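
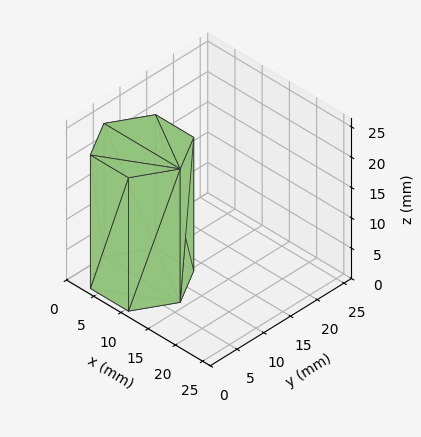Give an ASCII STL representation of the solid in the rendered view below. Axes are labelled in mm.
Reading the render: the shape is a regular 6-sided prism (a cylinder approximated with 6 flat sides), circumscribed radius ≈ 7 mm, height ≈ 22 mm (dimensions read to the nearest mm from the axis ticks). For the STL, each face is triangulated and given an outward normal.

solid part
  facet normal 0.0000 0.0000 -1.0000
    outer loop
      vertex 3.5 13.1 0.0
      vertex 10.5 13.1 0.0
      vertex 14.0 7.0 0.0
    endloop
  endfacet
  facet normal 0.0000 0.0000 -1.0000
    outer loop
      vertex 0.0 7.0 0.0
      vertex 3.5 13.1 0.0
      vertex 14.0 7.0 0.0
    endloop
  endfacet
  facet normal 0.0000 0.0000 -1.0000
    outer loop
      vertex 3.5 0.9 0.0
      vertex 0.0 7.0 0.0
      vertex 14.0 7.0 0.0
    endloop
  endfacet
  facet normal 0.0000 0.0000 -1.0000
    outer loop
      vertex 10.5 0.9 0.0
      vertex 3.5 0.9 0.0
      vertex 14.0 7.0 0.0
    endloop
  endfacet
  facet normal 0.0000 0.0000 1.0000
    outer loop
      vertex 14.0 7.0 22.0
      vertex 10.5 13.1 22.0
      vertex 3.5 13.1 22.0
    endloop
  endfacet
  facet normal 0.0000 0.0000 1.0000
    outer loop
      vertex 14.0 7.0 22.0
      vertex 3.5 13.1 22.0
      vertex 0.0 7.0 22.0
    endloop
  endfacet
  facet normal 0.0000 0.0000 1.0000
    outer loop
      vertex 14.0 7.0 22.0
      vertex 0.0 7.0 22.0
      vertex 3.5 0.9 22.0
    endloop
  endfacet
  facet normal 0.0000 0.0000 1.0000
    outer loop
      vertex 14.0 7.0 22.0
      vertex 3.5 0.9 22.0
      vertex 10.5 0.9 22.0
    endloop
  endfacet
  facet normal 0.8674 0.4977 0.0000
    outer loop
      vertex 14.0 7.0 0.0
      vertex 10.5 13.1 0.0
      vertex 10.5 13.1 22.0
    endloop
  endfacet
  facet normal 0.8674 0.4977 0.0000
    outer loop
      vertex 14.0 7.0 0.0
      vertex 10.5 13.1 22.0
      vertex 14.0 7.0 22.0
    endloop
  endfacet
  facet normal 0.0000 1.0000 0.0000
    outer loop
      vertex 10.5 13.1 0.0
      vertex 3.5 13.1 0.0
      vertex 3.5 13.1 22.0
    endloop
  endfacet
  facet normal 0.0000 1.0000 0.0000
    outer loop
      vertex 10.5 13.1 0.0
      vertex 3.5 13.1 22.0
      vertex 10.5 13.1 22.0
    endloop
  endfacet
  facet normal -0.8674 0.4977 0.0000
    outer loop
      vertex 3.5 13.1 0.0
      vertex 0.0 7.0 0.0
      vertex 0.0 7.0 22.0
    endloop
  endfacet
  facet normal -0.8674 0.4977 0.0000
    outer loop
      vertex 3.5 13.1 0.0
      vertex 0.0 7.0 22.0
      vertex 3.5 13.1 22.0
    endloop
  endfacet
  facet normal -0.8674 -0.4977 0.0000
    outer loop
      vertex 0.0 7.0 0.0
      vertex 3.5 0.9 0.0
      vertex 3.5 0.9 22.0
    endloop
  endfacet
  facet normal -0.8674 -0.4977 0.0000
    outer loop
      vertex 0.0 7.0 0.0
      vertex 3.5 0.9 22.0
      vertex 0.0 7.0 22.0
    endloop
  endfacet
  facet normal 0.0000 -1.0000 0.0000
    outer loop
      vertex 3.5 0.9 0.0
      vertex 10.5 0.9 0.0
      vertex 10.5 0.9 22.0
    endloop
  endfacet
  facet normal 0.0000 -1.0000 0.0000
    outer loop
      vertex 3.5 0.9 0.0
      vertex 10.5 0.9 22.0
      vertex 3.5 0.9 22.0
    endloop
  endfacet
  facet normal 0.8674 -0.4977 0.0000
    outer loop
      vertex 10.5 0.9 0.0
      vertex 14.0 7.0 0.0
      vertex 14.0 7.0 22.0
    endloop
  endfacet
  facet normal 0.8674 -0.4977 0.0000
    outer loop
      vertex 10.5 0.9 0.0
      vertex 14.0 7.0 22.0
      vertex 10.5 0.9 22.0
    endloop
  endfacet
endsolid part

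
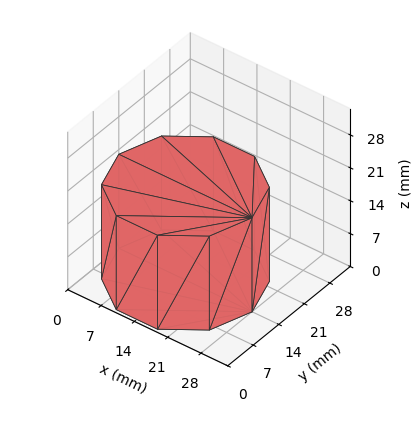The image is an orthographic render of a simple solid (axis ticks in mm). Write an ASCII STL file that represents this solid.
Reading the render: the shape is a regular 10-sided prism (a cylinder approximated with 10 flat sides), circumscribed radius ≈ 14 mm, height ≈ 20 mm (dimensions read to the nearest mm from the axis ticks). For the STL, each face is triangulated and given an outward normal.

solid part
  facet normal 0.0000 0.0000 -1.0000
    outer loop
      vertex 18.33 27.31 0.00
      vertex 25.33 22.23 0.00
      vertex 28.00 14.00 0.00
    endloop
  endfacet
  facet normal 0.0000 0.0000 -1.0000
    outer loop
      vertex 9.67 27.31 0.00
      vertex 18.33 27.31 0.00
      vertex 28.00 14.00 0.00
    endloop
  endfacet
  facet normal 0.0000 0.0000 -1.0000
    outer loop
      vertex 2.67 22.23 0.00
      vertex 9.67 27.31 0.00
      vertex 28.00 14.00 0.00
    endloop
  endfacet
  facet normal 0.0000 0.0000 -1.0000
    outer loop
      vertex 0.00 14.00 0.00
      vertex 2.67 22.23 0.00
      vertex 28.00 14.00 0.00
    endloop
  endfacet
  facet normal 0.0000 0.0000 -1.0000
    outer loop
      vertex 2.67 5.77 0.00
      vertex 0.00 14.00 0.00
      vertex 28.00 14.00 0.00
    endloop
  endfacet
  facet normal 0.0000 0.0000 -1.0000
    outer loop
      vertex 9.67 0.69 0.00
      vertex 2.67 5.77 0.00
      vertex 28.00 14.00 0.00
    endloop
  endfacet
  facet normal 0.0000 0.0000 -1.0000
    outer loop
      vertex 18.33 0.69 0.00
      vertex 9.67 0.69 0.00
      vertex 28.00 14.00 0.00
    endloop
  endfacet
  facet normal 0.0000 0.0000 -1.0000
    outer loop
      vertex 25.33 5.77 0.00
      vertex 18.33 0.69 0.00
      vertex 28.00 14.00 0.00
    endloop
  endfacet
  facet normal 0.0000 0.0000 1.0000
    outer loop
      vertex 28.00 14.00 20.00
      vertex 25.33 22.23 20.00
      vertex 18.33 27.31 20.00
    endloop
  endfacet
  facet normal 0.0000 0.0000 1.0000
    outer loop
      vertex 28.00 14.00 20.00
      vertex 18.33 27.31 20.00
      vertex 9.67 27.31 20.00
    endloop
  endfacet
  facet normal 0.0000 0.0000 1.0000
    outer loop
      vertex 28.00 14.00 20.00
      vertex 9.67 27.31 20.00
      vertex 2.67 22.23 20.00
    endloop
  endfacet
  facet normal 0.0000 0.0000 1.0000
    outer loop
      vertex 28.00 14.00 20.00
      vertex 2.67 22.23 20.00
      vertex 0.00 14.00 20.00
    endloop
  endfacet
  facet normal 0.0000 0.0000 1.0000
    outer loop
      vertex 28.00 14.00 20.00
      vertex 0.00 14.00 20.00
      vertex 2.67 5.77 20.00
    endloop
  endfacet
  facet normal 0.0000 0.0000 1.0000
    outer loop
      vertex 28.00 14.00 20.00
      vertex 2.67 5.77 20.00
      vertex 9.67 0.69 20.00
    endloop
  endfacet
  facet normal 0.0000 0.0000 1.0000
    outer loop
      vertex 28.00 14.00 20.00
      vertex 9.67 0.69 20.00
      vertex 18.33 0.69 20.00
    endloop
  endfacet
  facet normal 0.0000 0.0000 1.0000
    outer loop
      vertex 28.00 14.00 20.00
      vertex 18.33 0.69 20.00
      vertex 25.33 5.77 20.00
    endloop
  endfacet
  facet normal 0.9512 0.3086 0.0000
    outer loop
      vertex 28.00 14.00 0.00
      vertex 25.33 22.23 0.00
      vertex 25.33 22.23 20.00
    endloop
  endfacet
  facet normal 0.9512 0.3086 0.0000
    outer loop
      vertex 28.00 14.00 0.00
      vertex 25.33 22.23 20.00
      vertex 28.00 14.00 20.00
    endloop
  endfacet
  facet normal 0.5873 0.8093 0.0000
    outer loop
      vertex 25.33 22.23 0.00
      vertex 18.33 27.31 0.00
      vertex 18.33 27.31 20.00
    endloop
  endfacet
  facet normal 0.5873 0.8093 0.0000
    outer loop
      vertex 25.33 22.23 0.00
      vertex 18.33 27.31 20.00
      vertex 25.33 22.23 20.00
    endloop
  endfacet
  facet normal 0.0000 1.0000 0.0000
    outer loop
      vertex 18.33 27.31 0.00
      vertex 9.67 27.31 0.00
      vertex 9.67 27.31 20.00
    endloop
  endfacet
  facet normal 0.0000 1.0000 0.0000
    outer loop
      vertex 18.33 27.31 0.00
      vertex 9.67 27.31 20.00
      vertex 18.33 27.31 20.00
    endloop
  endfacet
  facet normal -0.5873 0.8093 0.0000
    outer loop
      vertex 9.67 27.31 0.00
      vertex 2.67 22.23 0.00
      vertex 2.67 22.23 20.00
    endloop
  endfacet
  facet normal -0.5873 0.8093 0.0000
    outer loop
      vertex 9.67 27.31 0.00
      vertex 2.67 22.23 20.00
      vertex 9.67 27.31 20.00
    endloop
  endfacet
  facet normal -0.9512 0.3086 0.0000
    outer loop
      vertex 2.67 22.23 0.00
      vertex 0.00 14.00 0.00
      vertex 0.00 14.00 20.00
    endloop
  endfacet
  facet normal -0.9512 0.3086 0.0000
    outer loop
      vertex 2.67 22.23 0.00
      vertex 0.00 14.00 20.00
      vertex 2.67 22.23 20.00
    endloop
  endfacet
  facet normal -0.9512 -0.3086 0.0000
    outer loop
      vertex 0.00 14.00 0.00
      vertex 2.67 5.77 0.00
      vertex 2.67 5.77 20.00
    endloop
  endfacet
  facet normal -0.9512 -0.3086 0.0000
    outer loop
      vertex 0.00 14.00 0.00
      vertex 2.67 5.77 20.00
      vertex 0.00 14.00 20.00
    endloop
  endfacet
  facet normal -0.5873 -0.8093 0.0000
    outer loop
      vertex 2.67 5.77 0.00
      vertex 9.67 0.69 0.00
      vertex 9.67 0.69 20.00
    endloop
  endfacet
  facet normal -0.5873 -0.8093 0.0000
    outer loop
      vertex 2.67 5.77 0.00
      vertex 9.67 0.69 20.00
      vertex 2.67 5.77 20.00
    endloop
  endfacet
  facet normal 0.0000 -1.0000 0.0000
    outer loop
      vertex 9.67 0.69 0.00
      vertex 18.33 0.69 0.00
      vertex 18.33 0.69 20.00
    endloop
  endfacet
  facet normal 0.0000 -1.0000 0.0000
    outer loop
      vertex 9.67 0.69 0.00
      vertex 18.33 0.69 20.00
      vertex 9.67 0.69 20.00
    endloop
  endfacet
  facet normal 0.5873 -0.8093 0.0000
    outer loop
      vertex 18.33 0.69 0.00
      vertex 25.33 5.77 0.00
      vertex 25.33 5.77 20.00
    endloop
  endfacet
  facet normal 0.5873 -0.8093 0.0000
    outer loop
      vertex 18.33 0.69 0.00
      vertex 25.33 5.77 20.00
      vertex 18.33 0.69 20.00
    endloop
  endfacet
  facet normal 0.9512 -0.3086 0.0000
    outer loop
      vertex 25.33 5.77 0.00
      vertex 28.00 14.00 0.00
      vertex 28.00 14.00 20.00
    endloop
  endfacet
  facet normal 0.9512 -0.3086 0.0000
    outer loop
      vertex 25.33 5.77 0.00
      vertex 28.00 14.00 20.00
      vertex 25.33 5.77 20.00
    endloop
  endfacet
endsolid part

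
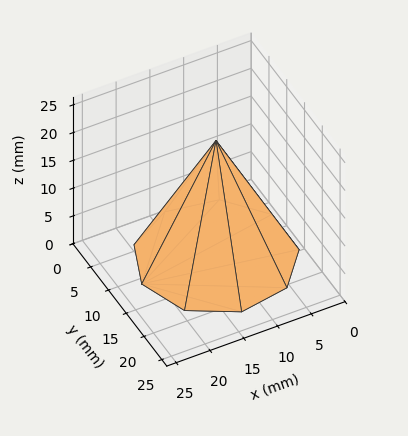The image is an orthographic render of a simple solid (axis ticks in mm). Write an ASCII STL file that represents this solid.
Reading the render: the shape is a regular 9-sided pyramid, base circumscribed radius ≈ 11 mm, apex at z ≈ 21 mm (dimensions read to the nearest mm from the axis ticks). For the STL, each face is triangulated and given an outward normal.

solid part
  facet normal 0.0000 0.0000 -1.0000
    outer loop
      vertex 12.9 21.8 0.0
      vertex 19.4 18.1 0.0
      vertex 22.0 11.0 0.0
    endloop
  endfacet
  facet normal 0.0000 0.0000 -1.0000
    outer loop
      vertex 5.5 20.5 0.0
      vertex 12.9 21.8 0.0
      vertex 22.0 11.0 0.0
    endloop
  endfacet
  facet normal 0.0000 0.0000 -1.0000
    outer loop
      vertex 0.7 14.8 0.0
      vertex 5.5 20.5 0.0
      vertex 22.0 11.0 0.0
    endloop
  endfacet
  facet normal 0.0000 0.0000 -1.0000
    outer loop
      vertex 0.7 7.2 0.0
      vertex 0.7 14.8 0.0
      vertex 22.0 11.0 0.0
    endloop
  endfacet
  facet normal 0.0000 0.0000 -1.0000
    outer loop
      vertex 5.5 1.5 0.0
      vertex 0.7 7.2 0.0
      vertex 22.0 11.0 0.0
    endloop
  endfacet
  facet normal 0.0000 0.0000 -1.0000
    outer loop
      vertex 12.9 0.2 0.0
      vertex 5.5 1.5 0.0
      vertex 22.0 11.0 0.0
    endloop
  endfacet
  facet normal 0.0000 0.0000 -1.0000
    outer loop
      vertex 19.4 3.9 0.0
      vertex 12.9 0.2 0.0
      vertex 22.0 11.0 0.0
    endloop
  endfacet
  facet normal 0.8426 0.3086 0.4414
    outer loop
      vertex 22.0 11.0 0.0
      vertex 19.4 18.1 0.0
      vertex 11.0 11.0 21.0
    endloop
  endfacet
  facet normal 0.4439 0.7799 0.4412
    outer loop
      vertex 19.4 18.1 0.0
      vertex 12.9 21.8 0.0
      vertex 11.0 11.0 21.0
    endloop
  endfacet
  facet normal -0.1553 0.8841 0.4406
    outer loop
      vertex 12.9 21.8 0.0
      vertex 5.5 20.5 0.0
      vertex 11.0 11.0 21.0
    endloop
  endfacet
  facet normal -0.6864 0.5780 0.4413
    outer loop
      vertex 5.5 20.5 0.0
      vertex 0.7 14.8 0.0
      vertex 11.0 11.0 21.0
    endloop
  endfacet
  facet normal -0.8978 0.0000 0.4404
    outer loop
      vertex 0.7 14.8 0.0
      vertex 0.7 7.2 0.0
      vertex 11.0 11.0 21.0
    endloop
  endfacet
  facet normal -0.6864 -0.5780 0.4413
    outer loop
      vertex 0.7 7.2 0.0
      vertex 5.5 1.5 0.0
      vertex 11.0 11.0 21.0
    endloop
  endfacet
  facet normal -0.1553 -0.8841 0.4406
    outer loop
      vertex 5.5 1.5 0.0
      vertex 12.9 0.2 0.0
      vertex 11.0 11.0 21.0
    endloop
  endfacet
  facet normal 0.4439 -0.7799 0.4412
    outer loop
      vertex 12.9 0.2 0.0
      vertex 19.4 3.9 0.0
      vertex 11.0 11.0 21.0
    endloop
  endfacet
  facet normal 0.8426 -0.3086 0.4414
    outer loop
      vertex 19.4 3.9 0.0
      vertex 22.0 11.0 0.0
      vertex 11.0 11.0 21.0
    endloop
  endfacet
endsolid part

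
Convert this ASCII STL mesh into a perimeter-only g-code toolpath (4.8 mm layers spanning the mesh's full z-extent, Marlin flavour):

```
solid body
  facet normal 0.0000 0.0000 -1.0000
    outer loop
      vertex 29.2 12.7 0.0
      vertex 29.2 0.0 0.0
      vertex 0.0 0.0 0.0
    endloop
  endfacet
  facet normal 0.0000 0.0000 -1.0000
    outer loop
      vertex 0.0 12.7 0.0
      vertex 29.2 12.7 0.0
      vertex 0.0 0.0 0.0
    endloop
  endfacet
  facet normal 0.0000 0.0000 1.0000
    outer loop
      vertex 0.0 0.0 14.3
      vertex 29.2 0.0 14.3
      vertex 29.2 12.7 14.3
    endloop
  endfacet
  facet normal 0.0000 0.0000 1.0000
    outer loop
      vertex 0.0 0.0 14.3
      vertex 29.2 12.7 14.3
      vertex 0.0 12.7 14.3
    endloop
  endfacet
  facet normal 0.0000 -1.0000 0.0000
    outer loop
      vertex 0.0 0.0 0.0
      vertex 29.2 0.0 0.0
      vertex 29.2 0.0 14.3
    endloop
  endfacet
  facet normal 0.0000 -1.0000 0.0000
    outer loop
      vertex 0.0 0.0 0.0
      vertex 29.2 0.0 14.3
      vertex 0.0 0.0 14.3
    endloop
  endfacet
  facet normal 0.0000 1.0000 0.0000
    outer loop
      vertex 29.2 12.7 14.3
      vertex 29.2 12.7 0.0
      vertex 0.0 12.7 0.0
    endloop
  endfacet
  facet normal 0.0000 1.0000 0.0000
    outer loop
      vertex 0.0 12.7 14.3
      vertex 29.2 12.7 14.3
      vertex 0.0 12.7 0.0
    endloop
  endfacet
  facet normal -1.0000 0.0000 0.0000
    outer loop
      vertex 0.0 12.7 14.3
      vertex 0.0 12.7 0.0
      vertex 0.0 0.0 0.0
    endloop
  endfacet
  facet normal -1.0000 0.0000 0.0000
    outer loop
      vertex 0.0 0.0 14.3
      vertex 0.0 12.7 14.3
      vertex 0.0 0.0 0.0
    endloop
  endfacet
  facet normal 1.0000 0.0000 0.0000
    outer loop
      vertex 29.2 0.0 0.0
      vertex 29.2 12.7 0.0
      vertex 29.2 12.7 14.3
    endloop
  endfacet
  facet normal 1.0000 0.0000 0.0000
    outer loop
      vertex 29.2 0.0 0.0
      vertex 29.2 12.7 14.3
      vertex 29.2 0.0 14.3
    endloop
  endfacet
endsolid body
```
; perimeter-only toolpath
G21 ; units = mm
G90 ; absolute positioning
G28 ; home
; layer 1
G0 Z4.8
G0 X0.0 Y0.0
G1 X29.2 Y0.0
G1 X29.2 Y12.7
G1 X0.0 Y12.7
G1 X0.0 Y0.0
; layer 2
G0 Z9.5
G0 X0.0 Y0.0
G1 X29.2 Y0.0
G1 X29.2 Y12.7
G1 X0.0 Y12.7
G1 X0.0 Y0.0
; layer 3
G0 Z14.3
G0 X0.0 Y0.0
G1 X29.2 Y0.0
G1 X29.2 Y12.7
G1 X0.0 Y12.7
G1 X0.0 Y0.0
M2 ; end

The solid is a rectangular box, roughly 29.2 × 12.7 mm footprint and 14.3 mm tall. Slicing at Δz = 4.8 mm — 3 equal slices spanning the solid's height, so layer i sits at z = i·h/3 — gives 3 non-empty perimeters. Each is a 4-segment closed polygon; G0 lifts to the layer z and rapids to the start vertex, then G1 traces the edges.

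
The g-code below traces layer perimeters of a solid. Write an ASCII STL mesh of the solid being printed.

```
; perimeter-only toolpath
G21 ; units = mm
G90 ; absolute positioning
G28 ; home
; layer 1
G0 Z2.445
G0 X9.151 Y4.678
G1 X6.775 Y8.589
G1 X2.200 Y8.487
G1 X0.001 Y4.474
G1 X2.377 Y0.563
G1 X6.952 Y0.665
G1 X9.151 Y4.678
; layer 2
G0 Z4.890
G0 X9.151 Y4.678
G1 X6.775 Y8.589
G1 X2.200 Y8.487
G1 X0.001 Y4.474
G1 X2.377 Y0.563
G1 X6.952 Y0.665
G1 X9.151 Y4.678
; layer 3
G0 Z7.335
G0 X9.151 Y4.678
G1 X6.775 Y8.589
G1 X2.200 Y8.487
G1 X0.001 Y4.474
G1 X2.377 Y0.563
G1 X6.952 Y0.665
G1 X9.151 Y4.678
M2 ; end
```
solid part
  facet normal 0.0000 0.0000 -1.0000
    outer loop
      vertex 2.200 8.487 0.000
      vertex 6.775 8.589 0.000
      vertex 9.151 4.678 0.000
    endloop
  endfacet
  facet normal 0.0000 0.0000 -1.0000
    outer loop
      vertex 0.001 4.474 0.000
      vertex 2.200 8.487 0.000
      vertex 9.151 4.678 0.000
    endloop
  endfacet
  facet normal 0.0000 0.0000 -1.0000
    outer loop
      vertex 2.377 0.563 0.000
      vertex 0.001 4.474 0.000
      vertex 9.151 4.678 0.000
    endloop
  endfacet
  facet normal 0.0000 0.0000 -1.0000
    outer loop
      vertex 6.952 0.665 0.000
      vertex 2.377 0.563 0.000
      vertex 9.151 4.678 0.000
    endloop
  endfacet
  facet normal 0.0000 0.0000 1.0000
    outer loop
      vertex 9.151 4.678 7.335
      vertex 6.775 8.589 7.335
      vertex 2.200 8.487 7.335
    endloop
  endfacet
  facet normal 0.0000 0.0000 1.0000
    outer loop
      vertex 9.151 4.678 7.335
      vertex 2.200 8.487 7.335
      vertex 0.001 4.474 7.335
    endloop
  endfacet
  facet normal 0.0000 0.0000 1.0000
    outer loop
      vertex 9.151 4.678 7.335
      vertex 0.001 4.474 7.335
      vertex 2.377 0.563 7.335
    endloop
  endfacet
  facet normal 0.0000 0.0000 1.0000
    outer loop
      vertex 9.151 4.678 7.335
      vertex 2.377 0.563 7.335
      vertex 6.952 0.665 7.335
    endloop
  endfacet
  facet normal 0.8546 0.5192 0.0000
    outer loop
      vertex 9.151 4.678 0.000
      vertex 6.775 8.589 0.000
      vertex 6.775 8.589 7.335
    endloop
  endfacet
  facet normal 0.8546 0.5192 0.0000
    outer loop
      vertex 9.151 4.678 0.000
      vertex 6.775 8.589 7.335
      vertex 9.151 4.678 7.335
    endloop
  endfacet
  facet normal -0.0223 0.9998 0.0000
    outer loop
      vertex 6.775 8.589 0.000
      vertex 2.200 8.487 0.000
      vertex 2.200 8.487 7.335
    endloop
  endfacet
  facet normal -0.0223 0.9998 0.0000
    outer loop
      vertex 6.775 8.589 0.000
      vertex 2.200 8.487 7.335
      vertex 6.775 8.589 7.335
    endloop
  endfacet
  facet normal -0.8770 0.4806 0.0000
    outer loop
      vertex 2.200 8.487 0.000
      vertex 0.001 4.474 0.000
      vertex 0.001 4.474 7.335
    endloop
  endfacet
  facet normal -0.8770 0.4806 0.0000
    outer loop
      vertex 2.200 8.487 0.000
      vertex 0.001 4.474 7.335
      vertex 2.200 8.487 7.335
    endloop
  endfacet
  facet normal -0.8546 -0.5192 0.0000
    outer loop
      vertex 0.001 4.474 0.000
      vertex 2.377 0.563 0.000
      vertex 2.377 0.563 7.335
    endloop
  endfacet
  facet normal -0.8546 -0.5192 0.0000
    outer loop
      vertex 0.001 4.474 0.000
      vertex 2.377 0.563 7.335
      vertex 0.001 4.474 7.335
    endloop
  endfacet
  facet normal 0.0223 -0.9998 0.0000
    outer loop
      vertex 2.377 0.563 0.000
      vertex 6.952 0.665 0.000
      vertex 6.952 0.665 7.335
    endloop
  endfacet
  facet normal 0.0223 -0.9998 0.0000
    outer loop
      vertex 2.377 0.563 0.000
      vertex 6.952 0.665 7.335
      vertex 2.377 0.563 7.335
    endloop
  endfacet
  facet normal 0.8770 -0.4806 0.0000
    outer loop
      vertex 6.952 0.665 0.000
      vertex 9.151 4.678 0.000
      vertex 9.151 4.678 7.335
    endloop
  endfacet
  facet normal 0.8770 -0.4806 0.0000
    outer loop
      vertex 6.952 0.665 0.000
      vertex 9.151 4.678 7.335
      vertex 6.952 0.665 7.335
    endloop
  endfacet
endsolid part

The G0 Z moves step by Δz≈2.445 mm. Every layer's G1 loop is the same polygon, so the solid is a straight extrusion of it from z=0 to z≈7.33. Closing with flat bottom and top caps and triangulating gives 20 facets — a regular 6-sided prism (a cylinder approximated with 6 flat sides), circumscribed radius ≈ 4.58 mm, height ≈ 7.33 mm.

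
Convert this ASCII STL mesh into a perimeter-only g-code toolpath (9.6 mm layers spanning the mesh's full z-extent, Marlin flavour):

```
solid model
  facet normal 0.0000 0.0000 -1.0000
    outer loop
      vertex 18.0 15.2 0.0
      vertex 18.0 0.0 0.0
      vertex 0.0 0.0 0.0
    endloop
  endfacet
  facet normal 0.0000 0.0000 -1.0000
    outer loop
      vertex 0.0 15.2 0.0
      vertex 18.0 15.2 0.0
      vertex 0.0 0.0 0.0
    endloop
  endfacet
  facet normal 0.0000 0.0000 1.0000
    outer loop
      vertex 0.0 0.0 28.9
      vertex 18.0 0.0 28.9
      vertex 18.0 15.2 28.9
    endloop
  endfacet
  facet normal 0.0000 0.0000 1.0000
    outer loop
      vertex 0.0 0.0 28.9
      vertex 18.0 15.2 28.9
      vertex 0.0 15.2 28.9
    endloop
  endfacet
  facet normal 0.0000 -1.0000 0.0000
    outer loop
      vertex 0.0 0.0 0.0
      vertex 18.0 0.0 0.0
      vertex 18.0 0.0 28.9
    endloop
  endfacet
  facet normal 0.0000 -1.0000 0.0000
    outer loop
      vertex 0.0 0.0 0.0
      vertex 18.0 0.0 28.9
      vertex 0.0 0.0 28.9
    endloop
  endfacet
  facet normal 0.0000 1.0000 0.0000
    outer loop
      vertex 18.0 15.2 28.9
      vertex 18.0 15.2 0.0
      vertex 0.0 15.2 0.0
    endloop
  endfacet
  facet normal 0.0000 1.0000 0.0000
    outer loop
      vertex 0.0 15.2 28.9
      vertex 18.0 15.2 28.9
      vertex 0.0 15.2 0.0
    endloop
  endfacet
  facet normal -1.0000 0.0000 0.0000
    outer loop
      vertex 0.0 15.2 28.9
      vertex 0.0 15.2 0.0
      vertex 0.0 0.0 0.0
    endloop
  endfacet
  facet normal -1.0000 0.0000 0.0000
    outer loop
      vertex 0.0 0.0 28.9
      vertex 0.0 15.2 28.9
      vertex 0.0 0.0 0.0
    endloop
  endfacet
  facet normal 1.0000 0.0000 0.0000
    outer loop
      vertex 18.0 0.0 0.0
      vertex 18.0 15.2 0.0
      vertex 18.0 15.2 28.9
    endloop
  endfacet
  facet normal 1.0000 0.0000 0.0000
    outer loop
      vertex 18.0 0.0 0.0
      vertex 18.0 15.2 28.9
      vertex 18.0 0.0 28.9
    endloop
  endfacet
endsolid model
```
; perimeter-only toolpath
G21 ; units = mm
G90 ; absolute positioning
G28 ; home
; layer 1
G0 Z9.6
G0 X0.0 Y0.0
G1 X18.0 Y0.0
G1 X18.0 Y15.2
G1 X0.0 Y15.2
G1 X0.0 Y0.0
; layer 2
G0 Z19.3
G0 X0.0 Y0.0
G1 X18.0 Y0.0
G1 X18.0 Y15.2
G1 X0.0 Y15.2
G1 X0.0 Y0.0
; layer 3
G0 Z28.9
G0 X0.0 Y0.0
G1 X18.0 Y0.0
G1 X18.0 Y15.2
G1 X0.0 Y15.2
G1 X0.0 Y0.0
M2 ; end

The solid is a rectangular box, roughly 18 × 15.2 mm footprint and 28.9 mm tall. Slicing at Δz = 9.6 mm — 3 equal slices spanning the solid's height, so layer i sits at z = i·h/3 — gives 3 non-empty perimeters. Each is a 4-segment closed polygon; G0 lifts to the layer z and rapids to the start vertex, then G1 traces the edges.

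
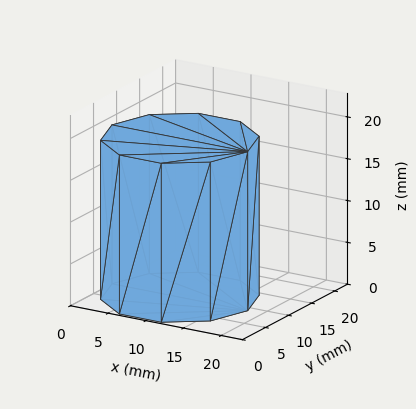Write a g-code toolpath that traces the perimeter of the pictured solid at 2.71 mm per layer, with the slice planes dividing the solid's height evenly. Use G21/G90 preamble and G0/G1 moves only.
Reading the render: the shape is a regular 10-sided prism (a cylinder approximated with 10 flat sides), circumscribed radius ≈ 9 mm, height ≈ 19 mm (dimensions read to the nearest mm from the axis ticks). For the g-code, the solid's height is divided into equal slices at the stated Δz and each level perimeter traced with G1 moves after a G0 lift.

; perimeter-only toolpath
G21 ; units = mm
G90 ; absolute positioning
G28 ; home
; layer 1
G0 Z2.71
G0 X18.00 Y9.00
G1 X16.28 Y14.29
G1 X11.78 Y17.56
G1 X6.22 Y17.56
G1 X1.72 Y14.29
G1 X0.00 Y9.00
G1 X1.72 Y3.71
G1 X6.22 Y0.44
G1 X11.78 Y0.44
G1 X16.28 Y3.71
G1 X18.00 Y9.00
; layer 2
G0 Z5.43
G0 X18.00 Y9.00
G1 X16.28 Y14.29
G1 X11.78 Y17.56
G1 X6.22 Y17.56
G1 X1.72 Y14.29
G1 X0.00 Y9.00
G1 X1.72 Y3.71
G1 X6.22 Y0.44
G1 X11.78 Y0.44
G1 X16.28 Y3.71
G1 X18.00 Y9.00
; layer 3
G0 Z8.14
G0 X18.00 Y9.00
G1 X16.28 Y14.29
G1 X11.78 Y17.56
G1 X6.22 Y17.56
G1 X1.72 Y14.29
G1 X0.00 Y9.00
G1 X1.72 Y3.71
G1 X6.22 Y0.44
G1 X11.78 Y0.44
G1 X16.28 Y3.71
G1 X18.00 Y9.00
; layer 4
G0 Z10.86
G0 X18.00 Y9.00
G1 X16.28 Y14.29
G1 X11.78 Y17.56
G1 X6.22 Y17.56
G1 X1.72 Y14.29
G1 X0.00 Y9.00
G1 X1.72 Y3.71
G1 X6.22 Y0.44
G1 X11.78 Y0.44
G1 X16.28 Y3.71
G1 X18.00 Y9.00
; layer 5
G0 Z13.57
G0 X18.00 Y9.00
G1 X16.28 Y14.29
G1 X11.78 Y17.56
G1 X6.22 Y17.56
G1 X1.72 Y14.29
G1 X0.00 Y9.00
G1 X1.72 Y3.71
G1 X6.22 Y0.44
G1 X11.78 Y0.44
G1 X16.28 Y3.71
G1 X18.00 Y9.00
; layer 6
G0 Z16.29
G0 X18.00 Y9.00
G1 X16.28 Y14.29
G1 X11.78 Y17.56
G1 X6.22 Y17.56
G1 X1.72 Y14.29
G1 X0.00 Y9.00
G1 X1.72 Y3.71
G1 X6.22 Y0.44
G1 X11.78 Y0.44
G1 X16.28 Y3.71
G1 X18.00 Y9.00
; layer 7
G0 Z19.00
G0 X18.00 Y9.00
G1 X16.28 Y14.29
G1 X11.78 Y17.56
G1 X6.22 Y17.56
G1 X1.72 Y14.29
G1 X0.00 Y9.00
G1 X1.72 Y3.71
G1 X6.22 Y0.44
G1 X11.78 Y0.44
G1 X16.28 Y3.71
G1 X18.00 Y9.00
M2 ; end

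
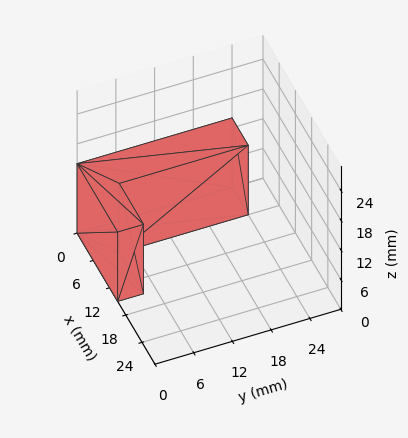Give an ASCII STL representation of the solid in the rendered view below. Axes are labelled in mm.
Reading the render: the shape is an L-shaped prism: outer 15 × 24 mm, arm thicknesses ≈ 4 mm (horizontal) and 6 mm (vertical), extruded 14 mm in z (dimensions read to the nearest mm from the axis ticks). For the STL, each face is triangulated and given an outward normal.

solid part
  facet normal 0.0000 0.0000 -1.0000
    outer loop
      vertex 15.000 4.000 0.000
      vertex 15.000 0.000 0.000
      vertex 0.000 0.000 0.000
    endloop
  endfacet
  facet normal 0.0000 0.0000 -1.0000
    outer loop
      vertex 6.000 4.000 0.000
      vertex 15.000 4.000 0.000
      vertex 0.000 0.000 0.000
    endloop
  endfacet
  facet normal 0.0000 0.0000 -1.0000
    outer loop
      vertex 6.000 24.000 0.000
      vertex 6.000 4.000 0.000
      vertex 0.000 0.000 0.000
    endloop
  endfacet
  facet normal 0.0000 0.0000 -1.0000
    outer loop
      vertex 0.000 24.000 0.000
      vertex 6.000 24.000 0.000
      vertex 0.000 0.000 0.000
    endloop
  endfacet
  facet normal 0.0000 0.0000 1.0000
    outer loop
      vertex 0.000 0.000 14.000
      vertex 15.000 0.000 14.000
      vertex 15.000 4.000 14.000
    endloop
  endfacet
  facet normal 0.0000 0.0000 1.0000
    outer loop
      vertex 0.000 0.000 14.000
      vertex 15.000 4.000 14.000
      vertex 6.000 4.000 14.000
    endloop
  endfacet
  facet normal 0.0000 0.0000 1.0000
    outer loop
      vertex 0.000 0.000 14.000
      vertex 6.000 4.000 14.000
      vertex 6.000 24.000 14.000
    endloop
  endfacet
  facet normal 0.0000 0.0000 1.0000
    outer loop
      vertex 0.000 0.000 14.000
      vertex 6.000 24.000 14.000
      vertex 0.000 24.000 14.000
    endloop
  endfacet
  facet normal 0.0000 -1.0000 0.0000
    outer loop
      vertex 0.000 0.000 0.000
      vertex 15.000 0.000 0.000
      vertex 15.000 0.000 14.000
    endloop
  endfacet
  facet normal 0.0000 -1.0000 0.0000
    outer loop
      vertex 0.000 0.000 0.000
      vertex 15.000 0.000 14.000
      vertex 0.000 0.000 14.000
    endloop
  endfacet
  facet normal 1.0000 0.0000 0.0000
    outer loop
      vertex 15.000 0.000 0.000
      vertex 15.000 4.000 0.000
      vertex 15.000 4.000 14.000
    endloop
  endfacet
  facet normal 1.0000 0.0000 0.0000
    outer loop
      vertex 15.000 0.000 0.000
      vertex 15.000 4.000 14.000
      vertex 15.000 0.000 14.000
    endloop
  endfacet
  facet normal 0.0000 1.0000 0.0000
    outer loop
      vertex 15.000 4.000 0.000
      vertex 6.000 4.000 0.000
      vertex 6.000 4.000 14.000
    endloop
  endfacet
  facet normal 0.0000 1.0000 0.0000
    outer loop
      vertex 15.000 4.000 0.000
      vertex 6.000 4.000 14.000
      vertex 15.000 4.000 14.000
    endloop
  endfacet
  facet normal 1.0000 0.0000 0.0000
    outer loop
      vertex 6.000 4.000 0.000
      vertex 6.000 24.000 0.000
      vertex 6.000 24.000 14.000
    endloop
  endfacet
  facet normal 1.0000 0.0000 0.0000
    outer loop
      vertex 6.000 4.000 0.000
      vertex 6.000 24.000 14.000
      vertex 6.000 4.000 14.000
    endloop
  endfacet
  facet normal 0.0000 1.0000 0.0000
    outer loop
      vertex 6.000 24.000 0.000
      vertex 0.000 24.000 0.000
      vertex 0.000 24.000 14.000
    endloop
  endfacet
  facet normal 0.0000 1.0000 0.0000
    outer loop
      vertex 6.000 24.000 0.000
      vertex 0.000 24.000 14.000
      vertex 6.000 24.000 14.000
    endloop
  endfacet
  facet normal -1.0000 0.0000 0.0000
    outer loop
      vertex 0.000 24.000 0.000
      vertex 0.000 0.000 0.000
      vertex 0.000 0.000 14.000
    endloop
  endfacet
  facet normal -1.0000 0.0000 0.0000
    outer loop
      vertex 0.000 24.000 0.000
      vertex 0.000 0.000 14.000
      vertex 0.000 24.000 14.000
    endloop
  endfacet
endsolid part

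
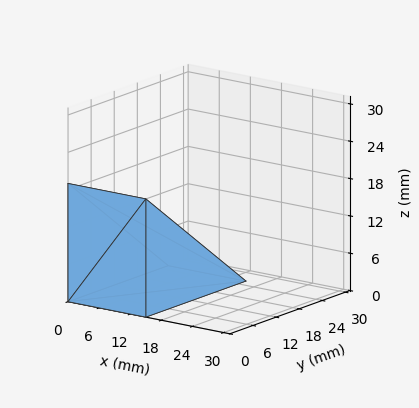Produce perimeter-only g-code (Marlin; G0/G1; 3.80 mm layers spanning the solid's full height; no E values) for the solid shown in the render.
Reading the render: the shape is a wedge (ramp): 15 × 26 mm base, rising to 19 mm along the y=0 edge and sloping linearly to z=0 at y=26 (dimensions read to the nearest mm from the axis ticks). For the g-code, the solid's height is divided into equal slices at the stated Δz and each level perimeter traced with G1 moves after a G0 lift.

; perimeter-only toolpath
G21 ; units = mm
G90 ; absolute positioning
G28 ; home
; layer 1
G0 Z3.80
G0 X0.00 Y0.00
G1 X15.00 Y0.00
G1 X15.00 Y20.80
G1 X0.00 Y20.80
G1 X0.00 Y0.00
; layer 2
G0 Z7.60
G0 X0.00 Y0.00
G1 X15.00 Y0.00
G1 X15.00 Y15.60
G1 X0.00 Y15.60
G1 X0.00 Y0.00
; layer 3
G0 Z11.40
G0 X0.00 Y0.00
G1 X15.00 Y0.00
G1 X15.00 Y10.40
G1 X0.00 Y10.40
G1 X0.00 Y0.00
; layer 4
G0 Z15.20
G0 X0.00 Y0.00
G1 X15.00 Y0.00
G1 X15.00 Y5.20
G1 X0.00 Y5.20
G1 X0.00 Y0.00
M2 ; end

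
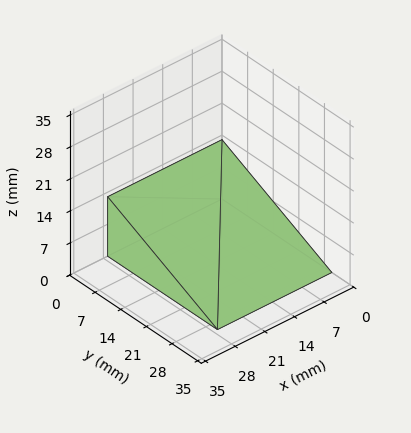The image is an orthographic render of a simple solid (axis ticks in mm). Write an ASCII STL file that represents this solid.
Reading the render: the shape is a wedge (ramp): 27 × 30 mm base, rising to 13 mm along the y=0 edge and sloping linearly to z=0 at y=30 (dimensions read to the nearest mm from the axis ticks). For the STL, each face is triangulated and given an outward normal.

solid part
  facet normal 0.0000 0.0000 -1.0000
    outer loop
      vertex 27.0 30.0 0.0
      vertex 27.0 0.0 0.0
      vertex 0.0 0.0 0.0
    endloop
  endfacet
  facet normal 0.0000 0.0000 -1.0000
    outer loop
      vertex 0.0 30.0 0.0
      vertex 27.0 30.0 0.0
      vertex 0.0 0.0 0.0
    endloop
  endfacet
  facet normal 0.0000 -1.0000 0.0000
    outer loop
      vertex 0.0 0.0 0.0
      vertex 27.0 0.0 0.0
      vertex 27.0 0.0 13.0
    endloop
  endfacet
  facet normal 0.0000 -1.0000 0.0000
    outer loop
      vertex 0.0 0.0 0.0
      vertex 27.0 0.0 13.0
      vertex 0.0 0.0 13.0
    endloop
  endfacet
  facet normal 0.0000 0.3976 0.9176
    outer loop
      vertex 0.0 0.0 13.0
      vertex 27.0 0.0 13.0
      vertex 27.0 30.0 0.0
    endloop
  endfacet
  facet normal 0.0000 0.3976 0.9176
    outer loop
      vertex 0.0 0.0 13.0
      vertex 27.0 30.0 0.0
      vertex 0.0 30.0 0.0
    endloop
  endfacet
  facet normal -1.0000 0.0000 0.0000
    outer loop
      vertex 0.0 0.0 13.0
      vertex 0.0 30.0 0.0
      vertex 0.0 0.0 0.0
    endloop
  endfacet
  facet normal 1.0000 0.0000 0.0000
    outer loop
      vertex 27.0 0.0 0.0
      vertex 27.0 30.0 0.0
      vertex 27.0 0.0 13.0
    endloop
  endfacet
endsolid part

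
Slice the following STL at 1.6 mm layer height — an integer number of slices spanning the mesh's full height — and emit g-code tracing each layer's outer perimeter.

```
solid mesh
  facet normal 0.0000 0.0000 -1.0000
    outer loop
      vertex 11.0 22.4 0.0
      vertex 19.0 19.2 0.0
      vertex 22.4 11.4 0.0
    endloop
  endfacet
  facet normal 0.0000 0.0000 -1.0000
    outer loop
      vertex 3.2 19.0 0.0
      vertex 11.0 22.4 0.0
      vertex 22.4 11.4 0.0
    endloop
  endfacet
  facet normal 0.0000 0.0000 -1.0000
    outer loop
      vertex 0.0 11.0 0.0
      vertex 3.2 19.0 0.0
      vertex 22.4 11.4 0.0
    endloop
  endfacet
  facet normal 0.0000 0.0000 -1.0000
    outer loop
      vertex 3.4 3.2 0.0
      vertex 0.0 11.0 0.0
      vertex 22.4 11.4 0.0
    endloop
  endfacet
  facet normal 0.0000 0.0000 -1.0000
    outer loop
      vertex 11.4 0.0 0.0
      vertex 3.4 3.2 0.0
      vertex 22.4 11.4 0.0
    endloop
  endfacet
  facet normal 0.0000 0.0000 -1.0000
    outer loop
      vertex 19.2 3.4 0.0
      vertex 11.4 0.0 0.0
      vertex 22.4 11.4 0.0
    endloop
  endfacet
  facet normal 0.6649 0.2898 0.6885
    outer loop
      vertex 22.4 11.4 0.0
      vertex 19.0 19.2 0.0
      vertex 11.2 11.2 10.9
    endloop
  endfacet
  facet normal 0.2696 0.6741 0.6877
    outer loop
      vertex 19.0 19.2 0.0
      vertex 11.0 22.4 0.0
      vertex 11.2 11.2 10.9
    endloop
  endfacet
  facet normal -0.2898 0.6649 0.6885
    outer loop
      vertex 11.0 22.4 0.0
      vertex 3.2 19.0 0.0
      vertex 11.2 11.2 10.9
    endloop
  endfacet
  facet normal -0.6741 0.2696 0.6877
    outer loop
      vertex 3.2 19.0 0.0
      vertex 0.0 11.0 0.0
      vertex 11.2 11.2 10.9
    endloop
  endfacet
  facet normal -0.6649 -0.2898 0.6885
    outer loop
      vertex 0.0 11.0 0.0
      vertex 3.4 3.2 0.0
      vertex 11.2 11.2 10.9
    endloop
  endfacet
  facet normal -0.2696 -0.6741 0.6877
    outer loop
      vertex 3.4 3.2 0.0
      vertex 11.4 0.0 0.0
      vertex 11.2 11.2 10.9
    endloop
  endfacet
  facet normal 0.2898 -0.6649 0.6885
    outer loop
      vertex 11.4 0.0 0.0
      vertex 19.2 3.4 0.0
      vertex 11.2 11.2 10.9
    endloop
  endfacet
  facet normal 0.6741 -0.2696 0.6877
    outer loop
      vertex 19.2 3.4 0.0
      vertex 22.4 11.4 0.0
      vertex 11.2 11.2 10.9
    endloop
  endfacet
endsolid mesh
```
; perimeter-only toolpath
G21 ; units = mm
G90 ; absolute positioning
G28 ; home
; layer 1
G0 Z1.6
G0 X20.8 Y11.4
G1 X17.9 Y18.1
G1 X11.0 Y20.8
G1 X4.3 Y17.9
G1 X1.6 Y11.0
G1 X4.5 Y4.3
G1 X11.4 Y1.6
G1 X18.1 Y4.5
G1 X20.8 Y11.4
; layer 2
G0 Z3.1
G0 X19.2 Y11.3
G1 X16.8 Y16.9
G1 X11.1 Y19.2
G1 X5.5 Y16.8
G1 X3.2 Y11.1
G1 X5.6 Y5.5
G1 X11.3 Y3.2
G1 X16.9 Y5.6
G1 X19.2 Y11.3
; layer 3
G0 Z4.7
G0 X17.6 Y11.3
G1 X15.7 Y15.8
G1 X11.1 Y17.6
G1 X6.6 Y15.7
G1 X4.8 Y11.1
G1 X6.7 Y6.6
G1 X11.3 Y4.8
G1 X15.8 Y6.7
G1 X17.6 Y11.3
; layer 4
G0 Z6.2
G0 X16.0 Y11.3
G1 X14.5 Y14.6
G1 X11.1 Y16.0
G1 X7.8 Y14.5
G1 X6.4 Y11.1
G1 X7.9 Y7.8
G1 X11.3 Y6.4
G1 X14.6 Y7.9
G1 X16.0 Y11.3
; layer 5
G0 Z7.8
G0 X14.4 Y11.3
G1 X13.4 Y13.5
G1 X11.1 Y14.4
G1 X8.9 Y13.4
G1 X8.0 Y11.1
G1 X9.0 Y8.9
G1 X11.3 Y8.0
G1 X13.5 Y9.0
G1 X14.4 Y11.3
; layer 6
G0 Z9.3
G0 X12.8 Y11.2
G1 X12.3 Y12.3
G1 X11.2 Y12.8
G1 X10.1 Y12.3
G1 X9.6 Y11.2
G1 X10.1 Y10.1
G1 X11.2 Y9.6
G1 X12.3 Y10.1
G1 X12.8 Y11.2
M2 ; end

The solid is a regular 8-sided pyramid, base circumscribed radius ≈ 11.2 mm, apex at z ≈ 10.9 mm. Slicing at Δz = 1.6 mm — 7 equal slices spanning the solid's height, so layer i sits at z = i·h/7 — gives 6 non-empty perimeters. Each is a 8-segment closed polygon; G0 lifts to the layer z and rapids to the start vertex, then G1 traces the edges. The cross-section shrinks linearly with z (the slice at the apex is degenerate and omitted).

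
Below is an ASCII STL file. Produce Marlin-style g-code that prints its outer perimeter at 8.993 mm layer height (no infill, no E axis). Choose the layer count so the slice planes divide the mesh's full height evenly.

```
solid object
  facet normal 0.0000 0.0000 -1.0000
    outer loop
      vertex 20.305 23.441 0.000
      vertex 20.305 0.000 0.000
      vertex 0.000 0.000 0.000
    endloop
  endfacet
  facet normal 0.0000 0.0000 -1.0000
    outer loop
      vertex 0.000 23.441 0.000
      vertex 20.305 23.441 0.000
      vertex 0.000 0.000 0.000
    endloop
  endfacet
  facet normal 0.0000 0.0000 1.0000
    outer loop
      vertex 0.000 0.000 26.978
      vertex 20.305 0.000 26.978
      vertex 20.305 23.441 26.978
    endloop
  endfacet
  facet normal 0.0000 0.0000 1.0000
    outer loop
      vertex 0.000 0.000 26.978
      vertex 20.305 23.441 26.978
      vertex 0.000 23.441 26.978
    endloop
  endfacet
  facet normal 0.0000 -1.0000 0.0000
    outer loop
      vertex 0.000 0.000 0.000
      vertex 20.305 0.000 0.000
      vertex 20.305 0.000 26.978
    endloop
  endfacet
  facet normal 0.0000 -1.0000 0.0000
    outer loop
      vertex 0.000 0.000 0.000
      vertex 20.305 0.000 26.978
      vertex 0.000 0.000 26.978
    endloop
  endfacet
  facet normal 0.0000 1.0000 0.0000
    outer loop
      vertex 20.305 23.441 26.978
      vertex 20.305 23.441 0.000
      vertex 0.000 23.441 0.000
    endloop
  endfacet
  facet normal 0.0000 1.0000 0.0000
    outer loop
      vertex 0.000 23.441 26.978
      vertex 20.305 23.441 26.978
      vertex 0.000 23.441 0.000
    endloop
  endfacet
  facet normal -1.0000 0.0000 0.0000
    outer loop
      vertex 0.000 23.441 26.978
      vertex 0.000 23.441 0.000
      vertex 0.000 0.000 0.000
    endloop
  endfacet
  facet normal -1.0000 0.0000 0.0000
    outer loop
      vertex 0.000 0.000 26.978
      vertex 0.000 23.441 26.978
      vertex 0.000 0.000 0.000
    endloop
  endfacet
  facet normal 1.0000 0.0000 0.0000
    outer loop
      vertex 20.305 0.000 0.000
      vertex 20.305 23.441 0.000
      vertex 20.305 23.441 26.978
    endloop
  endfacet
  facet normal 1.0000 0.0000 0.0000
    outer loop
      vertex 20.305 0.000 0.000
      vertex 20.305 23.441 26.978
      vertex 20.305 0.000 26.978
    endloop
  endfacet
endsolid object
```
; perimeter-only toolpath
G21 ; units = mm
G90 ; absolute positioning
G28 ; home
; layer 1
G0 Z8.993
G0 X0.000 Y0.000
G1 X20.305 Y0.000
G1 X20.305 Y23.441
G1 X0.000 Y23.441
G1 X0.000 Y0.000
; layer 2
G0 Z17.985
G0 X0.000 Y0.000
G1 X20.305 Y0.000
G1 X20.305 Y23.441
G1 X0.000 Y23.441
G1 X0.000 Y0.000
; layer 3
G0 Z26.978
G0 X0.000 Y0.000
G1 X20.305 Y0.000
G1 X20.305 Y23.441
G1 X0.000 Y23.441
G1 X0.000 Y0.000
M2 ; end

The solid is a rectangular box, roughly 20.3 × 23.4 mm footprint and 27 mm tall. Slicing at Δz = 8.993 mm — 3 equal slices spanning the solid's height, so layer i sits at z = i·h/3 — gives 3 non-empty perimeters. Each is a 4-segment closed polygon; G0 lifts to the layer z and rapids to the start vertex, then G1 traces the edges.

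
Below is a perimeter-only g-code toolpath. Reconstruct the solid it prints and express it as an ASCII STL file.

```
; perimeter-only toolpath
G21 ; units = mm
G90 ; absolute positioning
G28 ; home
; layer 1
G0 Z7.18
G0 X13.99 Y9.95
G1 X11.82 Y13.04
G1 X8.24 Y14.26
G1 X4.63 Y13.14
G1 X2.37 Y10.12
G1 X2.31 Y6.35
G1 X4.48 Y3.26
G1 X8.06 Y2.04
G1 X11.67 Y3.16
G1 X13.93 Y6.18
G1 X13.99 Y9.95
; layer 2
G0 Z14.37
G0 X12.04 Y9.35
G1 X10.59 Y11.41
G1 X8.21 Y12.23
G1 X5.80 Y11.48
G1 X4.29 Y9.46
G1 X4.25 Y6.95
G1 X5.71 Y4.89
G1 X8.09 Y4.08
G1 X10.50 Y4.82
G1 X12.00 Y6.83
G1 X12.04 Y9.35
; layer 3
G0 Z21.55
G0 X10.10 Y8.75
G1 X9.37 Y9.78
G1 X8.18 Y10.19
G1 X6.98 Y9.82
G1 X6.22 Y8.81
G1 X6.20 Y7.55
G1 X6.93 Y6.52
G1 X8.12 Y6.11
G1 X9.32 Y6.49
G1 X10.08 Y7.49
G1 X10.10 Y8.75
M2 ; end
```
solid part
  facet normal 0.0000 0.0000 -1.0000
    outer loop
      vertex 8.27 16.30 0.00
      vertex 13.04 14.67 0.00
      vertex 15.94 10.55 0.00
    endloop
  endfacet
  facet normal 0.0000 0.0000 -1.0000
    outer loop
      vertex 3.46 14.81 0.00
      vertex 8.27 16.30 0.00
      vertex 15.94 10.55 0.00
    endloop
  endfacet
  facet normal 0.0000 0.0000 -1.0000
    outer loop
      vertex 0.44 10.78 0.00
      vertex 3.46 14.81 0.00
      vertex 15.94 10.55 0.00
    endloop
  endfacet
  facet normal 0.0000 0.0000 -1.0000
    outer loop
      vertex 0.36 5.75 0.00
      vertex 0.44 10.78 0.00
      vertex 15.94 10.55 0.00
    endloop
  endfacet
  facet normal 0.0000 0.0000 -1.0000
    outer loop
      vertex 3.26 1.63 0.00
      vertex 0.36 5.75 0.00
      vertex 15.94 10.55 0.00
    endloop
  endfacet
  facet normal 0.0000 0.0000 -1.0000
    outer loop
      vertex 8.03 0.00 0.00
      vertex 3.26 1.63 0.00
      vertex 15.94 10.55 0.00
    endloop
  endfacet
  facet normal 0.0000 0.0000 -1.0000
    outer loop
      vertex 12.84 1.49 0.00
      vertex 8.03 0.00 0.00
      vertex 15.94 10.55 0.00
    endloop
  endfacet
  facet normal 0.0000 0.0000 -1.0000
    outer loop
      vertex 15.86 5.52 0.00
      vertex 12.84 1.49 0.00
      vertex 15.94 10.55 0.00
    endloop
  endfacet
  facet normal 0.7895 0.5557 0.2604
    outer loop
      vertex 15.94 10.55 0.00
      vertex 13.04 14.67 0.00
      vertex 8.15 8.15 28.74
    endloop
  endfacet
  facet normal 0.3122 0.9136 0.2604
    outer loop
      vertex 13.04 14.67 0.00
      vertex 8.27 16.30 0.00
      vertex 8.15 8.15 28.74
    endloop
  endfacet
  facet normal -0.2857 0.9223 0.2603
    outer loop
      vertex 8.27 16.30 0.00
      vertex 3.46 14.81 0.00
      vertex 8.15 8.15 28.74
    endloop
  endfacet
  facet normal -0.7727 0.5790 0.2603
    outer loop
      vertex 3.46 14.81 0.00
      vertex 0.44 10.78 0.00
      vertex 8.15 8.15 28.74
    endloop
  endfacet
  facet normal -0.9654 0.0154 0.2604
    outer loop
      vertex 0.44 10.78 0.00
      vertex 0.36 5.75 0.00
      vertex 8.15 8.15 28.74
    endloop
  endfacet
  facet normal -0.7895 -0.5557 0.2604
    outer loop
      vertex 0.36 5.75 0.00
      vertex 3.26 1.63 0.00
      vertex 8.15 8.15 28.74
    endloop
  endfacet
  facet normal -0.3122 -0.9136 0.2604
    outer loop
      vertex 3.26 1.63 0.00
      vertex 8.03 0.00 0.00
      vertex 8.15 8.15 28.74
    endloop
  endfacet
  facet normal 0.2857 -0.9223 0.2603
    outer loop
      vertex 8.03 0.00 0.00
      vertex 12.84 1.49 0.00
      vertex 8.15 8.15 28.74
    endloop
  endfacet
  facet normal 0.7727 -0.5790 0.2603
    outer loop
      vertex 12.84 1.49 0.00
      vertex 15.86 5.52 0.00
      vertex 8.15 8.15 28.74
    endloop
  endfacet
  facet normal 0.9654 -0.0154 0.2604
    outer loop
      vertex 15.86 5.52 0.00
      vertex 15.94 10.55 0.00
      vertex 8.15 8.15 28.74
    endloop
  endfacet
endsolid part

The G0 Z moves step by Δz≈7.18 mm. The G1 loops shrink linearly with z, so the solid tapers from its base footprint up to z≈28.7. Closing with a flat bottom cap and the tapered top and triangulating gives 18 facets — a regular 10-sided pyramid, base circumscribed radius ≈ 8.15 mm, apex at z ≈ 28.7 mm.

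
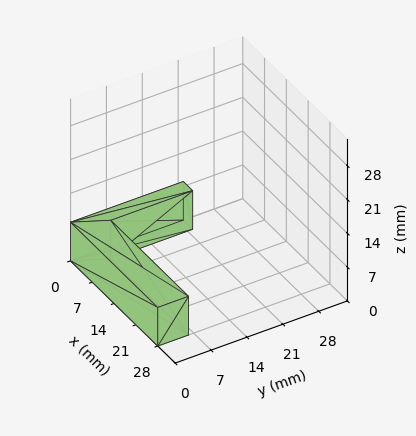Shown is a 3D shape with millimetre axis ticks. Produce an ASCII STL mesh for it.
Reading the render: the shape is an L-shaped prism: outer 28 × 22 mm, arm thicknesses ≈ 6 mm (horizontal) and 3 mm (vertical), extruded 8 mm in z (dimensions read to the nearest mm from the axis ticks). For the STL, each face is triangulated and given an outward normal.

solid part
  facet normal 0.0000 0.0000 -1.0000
    outer loop
      vertex 28.0 6.0 0.0
      vertex 28.0 0.0 0.0
      vertex 0.0 0.0 0.0
    endloop
  endfacet
  facet normal 0.0000 0.0000 -1.0000
    outer loop
      vertex 3.0 6.0 0.0
      vertex 28.0 6.0 0.0
      vertex 0.0 0.0 0.0
    endloop
  endfacet
  facet normal 0.0000 0.0000 -1.0000
    outer loop
      vertex 3.0 22.0 0.0
      vertex 3.0 6.0 0.0
      vertex 0.0 0.0 0.0
    endloop
  endfacet
  facet normal 0.0000 0.0000 -1.0000
    outer loop
      vertex 0.0 22.0 0.0
      vertex 3.0 22.0 0.0
      vertex 0.0 0.0 0.0
    endloop
  endfacet
  facet normal 0.0000 0.0000 1.0000
    outer loop
      vertex 0.0 0.0 8.0
      vertex 28.0 0.0 8.0
      vertex 28.0 6.0 8.0
    endloop
  endfacet
  facet normal 0.0000 0.0000 1.0000
    outer loop
      vertex 0.0 0.0 8.0
      vertex 28.0 6.0 8.0
      vertex 3.0 6.0 8.0
    endloop
  endfacet
  facet normal 0.0000 0.0000 1.0000
    outer loop
      vertex 0.0 0.0 8.0
      vertex 3.0 6.0 8.0
      vertex 3.0 22.0 8.0
    endloop
  endfacet
  facet normal 0.0000 0.0000 1.0000
    outer loop
      vertex 0.0 0.0 8.0
      vertex 3.0 22.0 8.0
      vertex 0.0 22.0 8.0
    endloop
  endfacet
  facet normal 0.0000 -1.0000 0.0000
    outer loop
      vertex 0.0 0.0 0.0
      vertex 28.0 0.0 0.0
      vertex 28.0 0.0 8.0
    endloop
  endfacet
  facet normal 0.0000 -1.0000 0.0000
    outer loop
      vertex 0.0 0.0 0.0
      vertex 28.0 0.0 8.0
      vertex 0.0 0.0 8.0
    endloop
  endfacet
  facet normal 1.0000 0.0000 0.0000
    outer loop
      vertex 28.0 0.0 0.0
      vertex 28.0 6.0 0.0
      vertex 28.0 6.0 8.0
    endloop
  endfacet
  facet normal 1.0000 0.0000 0.0000
    outer loop
      vertex 28.0 0.0 0.0
      vertex 28.0 6.0 8.0
      vertex 28.0 0.0 8.0
    endloop
  endfacet
  facet normal 0.0000 1.0000 0.0000
    outer loop
      vertex 28.0 6.0 0.0
      vertex 3.0 6.0 0.0
      vertex 3.0 6.0 8.0
    endloop
  endfacet
  facet normal 0.0000 1.0000 0.0000
    outer loop
      vertex 28.0 6.0 0.0
      vertex 3.0 6.0 8.0
      vertex 28.0 6.0 8.0
    endloop
  endfacet
  facet normal 1.0000 0.0000 0.0000
    outer loop
      vertex 3.0 6.0 0.0
      vertex 3.0 22.0 0.0
      vertex 3.0 22.0 8.0
    endloop
  endfacet
  facet normal 1.0000 0.0000 0.0000
    outer loop
      vertex 3.0 6.0 0.0
      vertex 3.0 22.0 8.0
      vertex 3.0 6.0 8.0
    endloop
  endfacet
  facet normal 0.0000 1.0000 0.0000
    outer loop
      vertex 3.0 22.0 0.0
      vertex 0.0 22.0 0.0
      vertex 0.0 22.0 8.0
    endloop
  endfacet
  facet normal 0.0000 1.0000 0.0000
    outer loop
      vertex 3.0 22.0 0.0
      vertex 0.0 22.0 8.0
      vertex 3.0 22.0 8.0
    endloop
  endfacet
  facet normal -1.0000 0.0000 0.0000
    outer loop
      vertex 0.0 22.0 0.0
      vertex 0.0 0.0 0.0
      vertex 0.0 0.0 8.0
    endloop
  endfacet
  facet normal -1.0000 0.0000 0.0000
    outer loop
      vertex 0.0 22.0 0.0
      vertex 0.0 0.0 8.0
      vertex 0.0 22.0 8.0
    endloop
  endfacet
endsolid part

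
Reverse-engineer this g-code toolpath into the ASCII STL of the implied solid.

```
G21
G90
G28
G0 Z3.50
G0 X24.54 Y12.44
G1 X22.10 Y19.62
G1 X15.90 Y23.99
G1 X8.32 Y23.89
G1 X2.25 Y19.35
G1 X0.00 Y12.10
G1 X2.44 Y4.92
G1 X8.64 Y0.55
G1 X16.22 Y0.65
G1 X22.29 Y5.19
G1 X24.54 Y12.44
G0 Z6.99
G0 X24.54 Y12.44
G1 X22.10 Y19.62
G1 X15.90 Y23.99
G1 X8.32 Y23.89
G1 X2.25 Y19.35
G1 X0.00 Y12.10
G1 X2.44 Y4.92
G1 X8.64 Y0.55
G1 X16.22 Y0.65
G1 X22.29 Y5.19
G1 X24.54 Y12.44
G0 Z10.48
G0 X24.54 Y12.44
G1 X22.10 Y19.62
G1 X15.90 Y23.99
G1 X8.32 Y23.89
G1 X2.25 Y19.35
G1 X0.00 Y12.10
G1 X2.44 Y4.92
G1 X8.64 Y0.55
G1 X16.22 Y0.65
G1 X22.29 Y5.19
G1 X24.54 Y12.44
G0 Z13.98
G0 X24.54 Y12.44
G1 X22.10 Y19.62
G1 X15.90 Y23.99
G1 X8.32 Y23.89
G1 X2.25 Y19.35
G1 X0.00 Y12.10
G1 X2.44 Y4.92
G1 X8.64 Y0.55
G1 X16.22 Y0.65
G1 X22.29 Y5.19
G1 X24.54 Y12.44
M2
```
solid part
  facet normal 0.0000 0.0000 -1.0000
    outer loop
      vertex 15.90 23.99 0.00
      vertex 22.10 19.62 0.00
      vertex 24.54 12.44 0.00
    endloop
  endfacet
  facet normal 0.0000 0.0000 -1.0000
    outer loop
      vertex 8.32 23.89 0.00
      vertex 15.90 23.99 0.00
      vertex 24.54 12.44 0.00
    endloop
  endfacet
  facet normal 0.0000 0.0000 -1.0000
    outer loop
      vertex 2.25 19.35 0.00
      vertex 8.32 23.89 0.00
      vertex 24.54 12.44 0.00
    endloop
  endfacet
  facet normal 0.0000 0.0000 -1.0000
    outer loop
      vertex 0.00 12.10 0.00
      vertex 2.25 19.35 0.00
      vertex 24.54 12.44 0.00
    endloop
  endfacet
  facet normal 0.0000 0.0000 -1.0000
    outer loop
      vertex 2.44 4.92 0.00
      vertex 0.00 12.10 0.00
      vertex 24.54 12.44 0.00
    endloop
  endfacet
  facet normal 0.0000 0.0000 -1.0000
    outer loop
      vertex 8.64 0.55 0.00
      vertex 2.44 4.92 0.00
      vertex 24.54 12.44 0.00
    endloop
  endfacet
  facet normal 0.0000 0.0000 -1.0000
    outer loop
      vertex 16.22 0.65 0.00
      vertex 8.64 0.55 0.00
      vertex 24.54 12.44 0.00
    endloop
  endfacet
  facet normal 0.0000 0.0000 -1.0000
    outer loop
      vertex 22.29 5.19 0.00
      vertex 16.22 0.65 0.00
      vertex 24.54 12.44 0.00
    endloop
  endfacet
  facet normal 0.0000 0.0000 1.0000
    outer loop
      vertex 24.54 12.44 13.98
      vertex 22.10 19.62 13.98
      vertex 15.90 23.99 13.98
    endloop
  endfacet
  facet normal 0.0000 0.0000 1.0000
    outer loop
      vertex 24.54 12.44 13.98
      vertex 15.90 23.99 13.98
      vertex 8.32 23.89 13.98
    endloop
  endfacet
  facet normal 0.0000 0.0000 1.0000
    outer loop
      vertex 24.54 12.44 13.98
      vertex 8.32 23.89 13.98
      vertex 2.25 19.35 13.98
    endloop
  endfacet
  facet normal 0.0000 0.0000 1.0000
    outer loop
      vertex 24.54 12.44 13.98
      vertex 2.25 19.35 13.98
      vertex 0.00 12.10 13.98
    endloop
  endfacet
  facet normal 0.0000 0.0000 1.0000
    outer loop
      vertex 24.54 12.44 13.98
      vertex 0.00 12.10 13.98
      vertex 2.44 4.92 13.98
    endloop
  endfacet
  facet normal 0.0000 0.0000 1.0000
    outer loop
      vertex 24.54 12.44 13.98
      vertex 2.44 4.92 13.98
      vertex 8.64 0.55 13.98
    endloop
  endfacet
  facet normal 0.0000 0.0000 1.0000
    outer loop
      vertex 24.54 12.44 13.98
      vertex 8.64 0.55 13.98
      vertex 16.22 0.65 13.98
    endloop
  endfacet
  facet normal 0.0000 0.0000 1.0000
    outer loop
      vertex 24.54 12.44 13.98
      vertex 16.22 0.65 13.98
      vertex 22.29 5.19 13.98
    endloop
  endfacet
  facet normal 0.9468 0.3218 0.0000
    outer loop
      vertex 24.54 12.44 0.00
      vertex 22.10 19.62 0.00
      vertex 22.10 19.62 13.98
    endloop
  endfacet
  facet normal 0.9468 0.3218 0.0000
    outer loop
      vertex 24.54 12.44 0.00
      vertex 22.10 19.62 13.98
      vertex 24.54 12.44 13.98
    endloop
  endfacet
  facet normal 0.5761 0.8174 0.0000
    outer loop
      vertex 22.10 19.62 0.00
      vertex 15.90 23.99 0.00
      vertex 15.90 23.99 13.98
    endloop
  endfacet
  facet normal 0.5761 0.8174 0.0000
    outer loop
      vertex 22.10 19.62 0.00
      vertex 15.90 23.99 13.98
      vertex 22.10 19.62 13.98
    endloop
  endfacet
  facet normal -0.0132 0.9999 0.0000
    outer loop
      vertex 15.90 23.99 0.00
      vertex 8.32 23.89 0.00
      vertex 8.32 23.89 13.98
    endloop
  endfacet
  facet normal -0.0132 0.9999 0.0000
    outer loop
      vertex 15.90 23.99 0.00
      vertex 8.32 23.89 13.98
      vertex 15.90 23.99 13.98
    endloop
  endfacet
  facet normal -0.5989 0.8008 0.0000
    outer loop
      vertex 8.32 23.89 0.00
      vertex 2.25 19.35 0.00
      vertex 2.25 19.35 13.98
    endloop
  endfacet
  facet normal -0.5989 0.8008 0.0000
    outer loop
      vertex 8.32 23.89 0.00
      vertex 2.25 19.35 13.98
      vertex 8.32 23.89 13.98
    endloop
  endfacet
  facet normal -0.9551 0.2964 0.0000
    outer loop
      vertex 2.25 19.35 0.00
      vertex 0.00 12.10 0.00
      vertex 0.00 12.10 13.98
    endloop
  endfacet
  facet normal -0.9551 0.2964 0.0000
    outer loop
      vertex 2.25 19.35 0.00
      vertex 0.00 12.10 13.98
      vertex 2.25 19.35 13.98
    endloop
  endfacet
  facet normal -0.9468 -0.3218 0.0000
    outer loop
      vertex 0.00 12.10 0.00
      vertex 2.44 4.92 0.00
      vertex 2.44 4.92 13.98
    endloop
  endfacet
  facet normal -0.9468 -0.3218 0.0000
    outer loop
      vertex 0.00 12.10 0.00
      vertex 2.44 4.92 13.98
      vertex 0.00 12.10 13.98
    endloop
  endfacet
  facet normal -0.5761 -0.8174 0.0000
    outer loop
      vertex 2.44 4.92 0.00
      vertex 8.64 0.55 0.00
      vertex 8.64 0.55 13.98
    endloop
  endfacet
  facet normal -0.5761 -0.8174 0.0000
    outer loop
      vertex 2.44 4.92 0.00
      vertex 8.64 0.55 13.98
      vertex 2.44 4.92 13.98
    endloop
  endfacet
  facet normal 0.0132 -0.9999 0.0000
    outer loop
      vertex 8.64 0.55 0.00
      vertex 16.22 0.65 0.00
      vertex 16.22 0.65 13.98
    endloop
  endfacet
  facet normal 0.0132 -0.9999 0.0000
    outer loop
      vertex 8.64 0.55 0.00
      vertex 16.22 0.65 13.98
      vertex 8.64 0.55 13.98
    endloop
  endfacet
  facet normal 0.5989 -0.8008 0.0000
    outer loop
      vertex 16.22 0.65 0.00
      vertex 22.29 5.19 0.00
      vertex 22.29 5.19 13.98
    endloop
  endfacet
  facet normal 0.5989 -0.8008 0.0000
    outer loop
      vertex 16.22 0.65 0.00
      vertex 22.29 5.19 13.98
      vertex 16.22 0.65 13.98
    endloop
  endfacet
  facet normal 0.9551 -0.2964 0.0000
    outer loop
      vertex 22.29 5.19 0.00
      vertex 24.54 12.44 0.00
      vertex 24.54 12.44 13.98
    endloop
  endfacet
  facet normal 0.9551 -0.2964 0.0000
    outer loop
      vertex 22.29 5.19 0.00
      vertex 24.54 12.44 13.98
      vertex 22.29 5.19 13.98
    endloop
  endfacet
endsolid part

The G0 Z moves step by Δz≈3.50 mm. Every layer's G1 loop is the same polygon, so the solid is a straight extrusion of it from z=0 to z≈14. Closing with flat bottom and top caps and triangulating gives 36 facets — a regular 10-sided prism (a cylinder approximated with 10 flat sides), circumscribed radius ≈ 12.3 mm, height ≈ 14 mm.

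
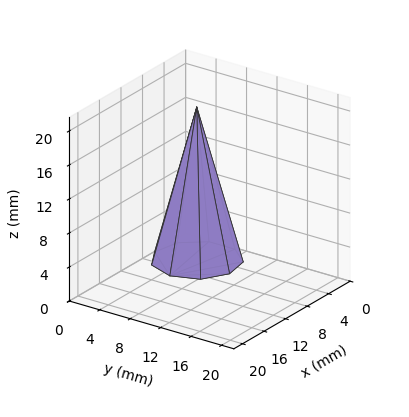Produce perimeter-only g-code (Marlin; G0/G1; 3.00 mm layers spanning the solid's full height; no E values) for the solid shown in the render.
Reading the render: the shape is a regular 9-sided pyramid, base circumscribed radius ≈ 5 mm, apex at z ≈ 18 mm (dimensions read to the nearest mm from the axis ticks). For the g-code, the solid's height is divided into equal slices at the stated Δz and each level perimeter traced with G1 moves after a G0 lift.

; perimeter-only toolpath
G21 ; units = mm
G90 ; absolute positioning
G28 ; home
; layer 1
G0 Z3.00
G0 X9.17 Y5.00
G1 X8.19 Y7.68
G1 X5.72 Y9.10
G1 X2.92 Y8.61
G1 X1.08 Y6.42
G1 X1.08 Y3.57
G1 X2.92 Y1.39
G1 X5.72 Y0.90
G1 X8.19 Y2.32
G1 X9.17 Y5.00
; layer 2
G0 Z6.00
G0 X8.33 Y5.00
G1 X7.55 Y7.14
G1 X5.58 Y8.28
G1 X3.33 Y7.89
G1 X1.87 Y6.14
G1 X1.87 Y3.86
G1 X3.33 Y2.11
G1 X5.58 Y1.72
G1 X7.55 Y2.86
G1 X8.33 Y5.00
; layer 3
G0 Z9.00
G0 X7.50 Y5.00
G1 X6.92 Y6.61
G1 X5.44 Y7.46
G1 X3.75 Y7.17
G1 X2.65 Y5.86
G1 X2.65 Y4.14
G1 X3.75 Y2.83
G1 X5.44 Y2.54
G1 X6.92 Y3.40
G1 X7.50 Y5.00
; layer 4
G0 Z12.00
G0 X6.67 Y5.00
G1 X6.28 Y6.07
G1 X5.29 Y6.64
G1 X4.17 Y6.44
G1 X3.43 Y5.57
G1 X3.43 Y4.43
G1 X4.17 Y3.56
G1 X5.29 Y3.36
G1 X6.28 Y3.93
G1 X6.67 Y5.00
; layer 5
G0 Z15.00
G0 X5.83 Y5.00
G1 X5.64 Y5.54
G1 X5.15 Y5.82
G1 X4.58 Y5.72
G1 X4.22 Y5.29
G1 X4.22 Y4.71
G1 X4.58 Y4.28
G1 X5.15 Y4.18
G1 X5.64 Y4.46
G1 X5.83 Y5.00
M2 ; end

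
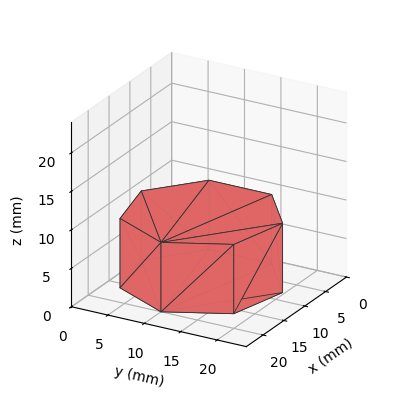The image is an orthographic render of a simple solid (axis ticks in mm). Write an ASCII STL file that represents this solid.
Reading the render: the shape is a regular 7-sided prism (a cylinder approximated with 7 flat sides), circumscribed radius ≈ 10 mm, height ≈ 9 mm (dimensions read to the nearest mm from the axis ticks). For the STL, each face is triangulated and given an outward normal.

solid part
  facet normal 0.0000 0.0000 -1.0000
    outer loop
      vertex 7.8 19.7 0.0
      vertex 16.2 17.8 0.0
      vertex 20.0 10.0 0.0
    endloop
  endfacet
  facet normal 0.0000 0.0000 -1.0000
    outer loop
      vertex 1.0 14.3 0.0
      vertex 7.8 19.7 0.0
      vertex 20.0 10.0 0.0
    endloop
  endfacet
  facet normal 0.0000 0.0000 -1.0000
    outer loop
      vertex 1.0 5.7 0.0
      vertex 1.0 14.3 0.0
      vertex 20.0 10.0 0.0
    endloop
  endfacet
  facet normal 0.0000 0.0000 -1.0000
    outer loop
      vertex 7.8 0.3 0.0
      vertex 1.0 5.7 0.0
      vertex 20.0 10.0 0.0
    endloop
  endfacet
  facet normal 0.0000 0.0000 -1.0000
    outer loop
      vertex 16.2 2.2 0.0
      vertex 7.8 0.3 0.0
      vertex 20.0 10.0 0.0
    endloop
  endfacet
  facet normal 0.0000 0.0000 1.0000
    outer loop
      vertex 20.0 10.0 9.0
      vertex 16.2 17.8 9.0
      vertex 7.8 19.7 9.0
    endloop
  endfacet
  facet normal 0.0000 0.0000 1.0000
    outer loop
      vertex 20.0 10.0 9.0
      vertex 7.8 19.7 9.0
      vertex 1.0 14.3 9.0
    endloop
  endfacet
  facet normal 0.0000 0.0000 1.0000
    outer loop
      vertex 20.0 10.0 9.0
      vertex 1.0 14.3 9.0
      vertex 1.0 5.7 9.0
    endloop
  endfacet
  facet normal 0.0000 0.0000 1.0000
    outer loop
      vertex 20.0 10.0 9.0
      vertex 1.0 5.7 9.0
      vertex 7.8 0.3 9.0
    endloop
  endfacet
  facet normal 0.0000 0.0000 1.0000
    outer loop
      vertex 20.0 10.0 9.0
      vertex 7.8 0.3 9.0
      vertex 16.2 2.2 9.0
    endloop
  endfacet
  facet normal 0.8990 0.4380 0.0000
    outer loop
      vertex 20.0 10.0 0.0
      vertex 16.2 17.8 0.0
      vertex 16.2 17.8 9.0
    endloop
  endfacet
  facet normal 0.8990 0.4380 0.0000
    outer loop
      vertex 20.0 10.0 0.0
      vertex 16.2 17.8 9.0
      vertex 20.0 10.0 9.0
    endloop
  endfacet
  facet normal 0.2206 0.9754 0.0000
    outer loop
      vertex 16.2 17.8 0.0
      vertex 7.8 19.7 0.0
      vertex 7.8 19.7 9.0
    endloop
  endfacet
  facet normal 0.2206 0.9754 0.0000
    outer loop
      vertex 16.2 17.8 0.0
      vertex 7.8 19.7 9.0
      vertex 16.2 17.8 9.0
    endloop
  endfacet
  facet normal -0.6219 0.7831 0.0000
    outer loop
      vertex 7.8 19.7 0.0
      vertex 1.0 14.3 0.0
      vertex 1.0 14.3 9.0
    endloop
  endfacet
  facet normal -0.6219 0.7831 0.0000
    outer loop
      vertex 7.8 19.7 0.0
      vertex 1.0 14.3 9.0
      vertex 7.8 19.7 9.0
    endloop
  endfacet
  facet normal -1.0000 0.0000 0.0000
    outer loop
      vertex 1.0 14.3 0.0
      vertex 1.0 5.7 0.0
      vertex 1.0 5.7 9.0
    endloop
  endfacet
  facet normal -1.0000 0.0000 0.0000
    outer loop
      vertex 1.0 14.3 0.0
      vertex 1.0 5.7 9.0
      vertex 1.0 14.3 9.0
    endloop
  endfacet
  facet normal -0.6219 -0.7831 0.0000
    outer loop
      vertex 1.0 5.7 0.0
      vertex 7.8 0.3 0.0
      vertex 7.8 0.3 9.0
    endloop
  endfacet
  facet normal -0.6219 -0.7831 0.0000
    outer loop
      vertex 1.0 5.7 0.0
      vertex 7.8 0.3 9.0
      vertex 1.0 5.7 9.0
    endloop
  endfacet
  facet normal 0.2206 -0.9754 0.0000
    outer loop
      vertex 7.8 0.3 0.0
      vertex 16.2 2.2 0.0
      vertex 16.2 2.2 9.0
    endloop
  endfacet
  facet normal 0.2206 -0.9754 0.0000
    outer loop
      vertex 7.8 0.3 0.0
      vertex 16.2 2.2 9.0
      vertex 7.8 0.3 9.0
    endloop
  endfacet
  facet normal 0.8990 -0.4380 0.0000
    outer loop
      vertex 16.2 2.2 0.0
      vertex 20.0 10.0 0.0
      vertex 20.0 10.0 9.0
    endloop
  endfacet
  facet normal 0.8990 -0.4380 0.0000
    outer loop
      vertex 16.2 2.2 0.0
      vertex 20.0 10.0 9.0
      vertex 16.2 2.2 9.0
    endloop
  endfacet
endsolid part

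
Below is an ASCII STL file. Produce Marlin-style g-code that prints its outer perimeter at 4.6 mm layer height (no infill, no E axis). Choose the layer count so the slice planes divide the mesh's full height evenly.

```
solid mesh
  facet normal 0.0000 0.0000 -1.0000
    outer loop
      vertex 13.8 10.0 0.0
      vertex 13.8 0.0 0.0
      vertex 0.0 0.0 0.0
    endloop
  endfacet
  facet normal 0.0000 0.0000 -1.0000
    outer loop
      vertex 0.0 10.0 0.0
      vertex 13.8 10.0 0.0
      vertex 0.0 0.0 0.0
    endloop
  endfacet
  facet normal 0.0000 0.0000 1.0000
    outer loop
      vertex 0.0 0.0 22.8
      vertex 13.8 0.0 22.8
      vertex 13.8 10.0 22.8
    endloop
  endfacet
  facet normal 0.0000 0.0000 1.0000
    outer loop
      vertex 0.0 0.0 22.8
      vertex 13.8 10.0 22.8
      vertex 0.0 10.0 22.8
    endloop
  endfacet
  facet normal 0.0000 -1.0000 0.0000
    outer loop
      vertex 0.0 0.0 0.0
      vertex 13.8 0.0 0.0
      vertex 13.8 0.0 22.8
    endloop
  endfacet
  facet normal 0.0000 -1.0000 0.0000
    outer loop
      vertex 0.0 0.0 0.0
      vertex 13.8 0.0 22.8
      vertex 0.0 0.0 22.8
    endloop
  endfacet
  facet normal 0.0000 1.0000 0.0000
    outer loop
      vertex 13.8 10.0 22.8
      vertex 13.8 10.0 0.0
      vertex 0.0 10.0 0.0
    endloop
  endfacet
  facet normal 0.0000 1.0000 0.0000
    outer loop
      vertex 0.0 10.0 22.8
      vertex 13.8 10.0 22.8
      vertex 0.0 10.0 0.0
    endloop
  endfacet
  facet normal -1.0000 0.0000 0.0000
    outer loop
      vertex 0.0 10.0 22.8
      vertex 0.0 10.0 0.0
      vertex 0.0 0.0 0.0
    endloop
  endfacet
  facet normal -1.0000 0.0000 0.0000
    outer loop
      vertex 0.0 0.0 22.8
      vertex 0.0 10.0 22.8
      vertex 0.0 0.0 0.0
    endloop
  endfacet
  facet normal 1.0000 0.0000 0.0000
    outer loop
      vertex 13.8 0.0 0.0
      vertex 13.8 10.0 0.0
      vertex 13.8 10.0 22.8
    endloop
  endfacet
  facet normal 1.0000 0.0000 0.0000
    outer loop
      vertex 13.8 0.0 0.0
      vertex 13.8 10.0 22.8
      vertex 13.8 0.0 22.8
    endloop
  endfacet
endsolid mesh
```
; perimeter-only toolpath
G21 ; units = mm
G90 ; absolute positioning
G28 ; home
; layer 1
G0 Z4.6
G0 X0.0 Y0.0
G1 X13.8 Y0.0
G1 X13.8 Y10.0
G1 X0.0 Y10.0
G1 X0.0 Y0.0
; layer 2
G0 Z9.1
G0 X0.0 Y0.0
G1 X13.8 Y0.0
G1 X13.8 Y10.0
G1 X0.0 Y10.0
G1 X0.0 Y0.0
; layer 3
G0 Z13.7
G0 X0.0 Y0.0
G1 X13.8 Y0.0
G1 X13.8 Y10.0
G1 X0.0 Y10.0
G1 X0.0 Y0.0
; layer 4
G0 Z18.2
G0 X0.0 Y0.0
G1 X13.8 Y0.0
G1 X13.8 Y10.0
G1 X0.0 Y10.0
G1 X0.0 Y0.0
; layer 5
G0 Z22.8
G0 X0.0 Y0.0
G1 X13.8 Y0.0
G1 X13.8 Y10.0
G1 X0.0 Y10.0
G1 X0.0 Y0.0
M2 ; end

The solid is a rectangular box, roughly 13.8 × 10 mm footprint and 22.8 mm tall. Slicing at Δz = 4.6 mm — 5 equal slices spanning the solid's height, so layer i sits at z = i·h/5 — gives 5 non-empty perimeters. Each is a 4-segment closed polygon; G0 lifts to the layer z and rapids to the start vertex, then G1 traces the edges.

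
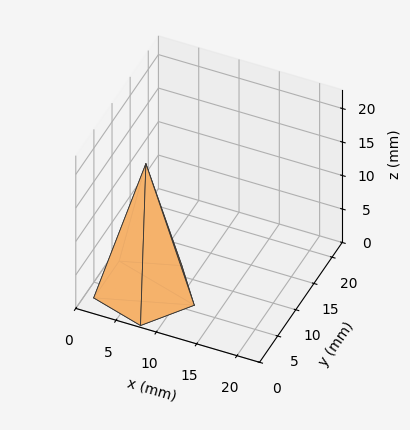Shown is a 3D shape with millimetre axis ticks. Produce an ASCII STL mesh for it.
Reading the render: the shape is a regular 5-sided pyramid, base circumscribed radius ≈ 6 mm, apex at z ≈ 19 mm (dimensions read to the nearest mm from the axis ticks). For the STL, each face is triangulated and given an outward normal.

solid part
  facet normal 0.0000 0.0000 -1.0000
    outer loop
      vertex 1.1 9.5 0.0
      vertex 7.9 11.7 0.0
      vertex 12.0 6.0 0.0
    endloop
  endfacet
  facet normal 0.0000 0.0000 -1.0000
    outer loop
      vertex 1.1 2.5 0.0
      vertex 1.1 9.5 0.0
      vertex 12.0 6.0 0.0
    endloop
  endfacet
  facet normal 0.0000 0.0000 -1.0000
    outer loop
      vertex 7.9 0.3 0.0
      vertex 1.1 2.5 0.0
      vertex 12.0 6.0 0.0
    endloop
  endfacet
  facet normal 0.7864 0.5656 0.2483
    outer loop
      vertex 12.0 6.0 0.0
      vertex 7.9 11.7 0.0
      vertex 6.0 6.0 19.0
    endloop
  endfacet
  facet normal -0.2983 0.9220 0.2468
    outer loop
      vertex 7.9 11.7 0.0
      vertex 1.1 9.5 0.0
      vertex 6.0 6.0 19.0
    endloop
  endfacet
  facet normal -0.9683 0.0000 0.2497
    outer loop
      vertex 1.1 9.5 0.0
      vertex 1.1 2.5 0.0
      vertex 6.0 6.0 19.0
    endloop
  endfacet
  facet normal -0.2983 -0.9220 0.2468
    outer loop
      vertex 1.1 2.5 0.0
      vertex 7.9 0.3 0.0
      vertex 6.0 6.0 19.0
    endloop
  endfacet
  facet normal 0.7864 -0.5656 0.2483
    outer loop
      vertex 7.9 0.3 0.0
      vertex 12.0 6.0 0.0
      vertex 6.0 6.0 19.0
    endloop
  endfacet
endsolid part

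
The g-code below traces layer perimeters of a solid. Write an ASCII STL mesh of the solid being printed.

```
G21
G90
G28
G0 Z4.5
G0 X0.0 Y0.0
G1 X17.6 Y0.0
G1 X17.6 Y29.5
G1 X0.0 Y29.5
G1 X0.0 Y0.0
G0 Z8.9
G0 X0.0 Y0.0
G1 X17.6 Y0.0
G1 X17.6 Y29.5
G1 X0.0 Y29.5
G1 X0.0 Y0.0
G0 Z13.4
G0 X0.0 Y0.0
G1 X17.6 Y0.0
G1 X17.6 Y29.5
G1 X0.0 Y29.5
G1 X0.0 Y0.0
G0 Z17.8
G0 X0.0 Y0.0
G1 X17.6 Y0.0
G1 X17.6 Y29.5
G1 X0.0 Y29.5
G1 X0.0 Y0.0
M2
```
solid part
  facet normal 0.0000 0.0000 -1.0000
    outer loop
      vertex 17.6 29.5 0.0
      vertex 17.6 0.0 0.0
      vertex 0.0 0.0 0.0
    endloop
  endfacet
  facet normal 0.0000 0.0000 -1.0000
    outer loop
      vertex 0.0 29.5 0.0
      vertex 17.6 29.5 0.0
      vertex 0.0 0.0 0.0
    endloop
  endfacet
  facet normal 0.0000 0.0000 1.0000
    outer loop
      vertex 0.0 0.0 17.8
      vertex 17.6 0.0 17.8
      vertex 17.6 29.5 17.8
    endloop
  endfacet
  facet normal 0.0000 0.0000 1.0000
    outer loop
      vertex 0.0 0.0 17.8
      vertex 17.6 29.5 17.8
      vertex 0.0 29.5 17.8
    endloop
  endfacet
  facet normal 0.0000 -1.0000 0.0000
    outer loop
      vertex 0.0 0.0 0.0
      vertex 17.6 0.0 0.0
      vertex 17.6 0.0 17.8
    endloop
  endfacet
  facet normal 0.0000 -1.0000 0.0000
    outer loop
      vertex 0.0 0.0 0.0
      vertex 17.6 0.0 17.8
      vertex 0.0 0.0 17.8
    endloop
  endfacet
  facet normal 0.0000 1.0000 0.0000
    outer loop
      vertex 17.6 29.5 17.8
      vertex 17.6 29.5 0.0
      vertex 0.0 29.5 0.0
    endloop
  endfacet
  facet normal 0.0000 1.0000 0.0000
    outer loop
      vertex 0.0 29.5 17.8
      vertex 17.6 29.5 17.8
      vertex 0.0 29.5 0.0
    endloop
  endfacet
  facet normal -1.0000 0.0000 0.0000
    outer loop
      vertex 0.0 29.5 17.8
      vertex 0.0 29.5 0.0
      vertex 0.0 0.0 0.0
    endloop
  endfacet
  facet normal -1.0000 0.0000 0.0000
    outer loop
      vertex 0.0 0.0 17.8
      vertex 0.0 29.5 17.8
      vertex 0.0 0.0 0.0
    endloop
  endfacet
  facet normal 1.0000 0.0000 0.0000
    outer loop
      vertex 17.6 0.0 0.0
      vertex 17.6 29.5 0.0
      vertex 17.6 29.5 17.8
    endloop
  endfacet
  facet normal 1.0000 0.0000 0.0000
    outer loop
      vertex 17.6 0.0 0.0
      vertex 17.6 29.5 17.8
      vertex 17.6 0.0 17.8
    endloop
  endfacet
endsolid part

The G0 Z moves step by Δz≈4.5 mm. Every layer's G1 loop is the same polygon, so the solid is a straight extrusion of it from z=0 to z≈17.8. Closing with flat bottom and top caps and triangulating gives 12 facets — a rectangular box, roughly 17.6 × 29.5 mm footprint and 17.8 mm tall.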